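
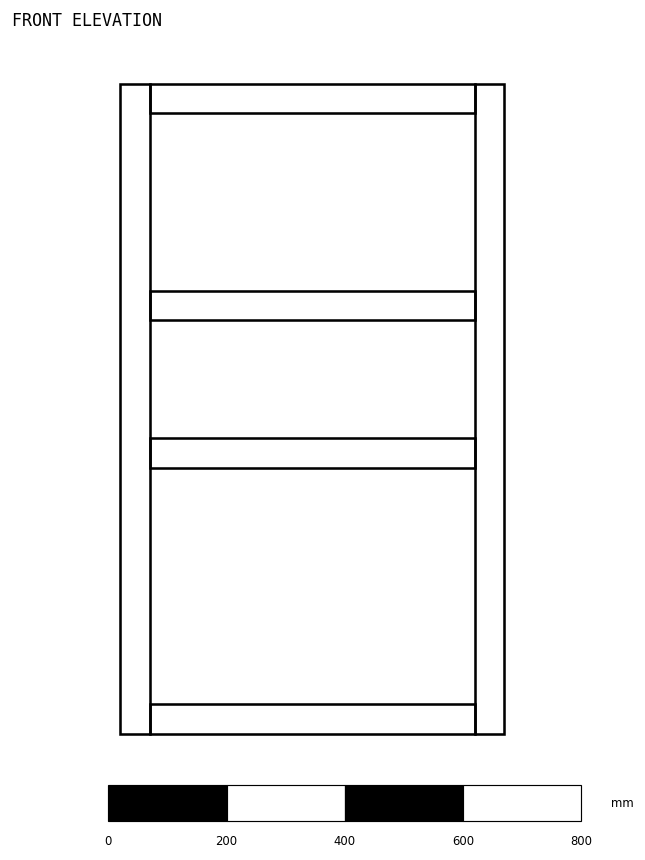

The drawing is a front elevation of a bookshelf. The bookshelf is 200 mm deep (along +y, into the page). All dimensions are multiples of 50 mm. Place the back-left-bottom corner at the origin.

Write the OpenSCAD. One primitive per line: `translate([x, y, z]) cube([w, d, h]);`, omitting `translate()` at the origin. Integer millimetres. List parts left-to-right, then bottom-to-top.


cube([50, 200, 1100]);
translate([50, 0, 0]) cube([550, 200, 50]);
translate([50, 0, 450]) cube([550, 200, 50]);
translate([50, 0, 700]) cube([550, 200, 50]);
translate([50, 0, 1050]) cube([550, 200, 50]);
translate([600, 0, 0]) cube([50, 200, 1100]);


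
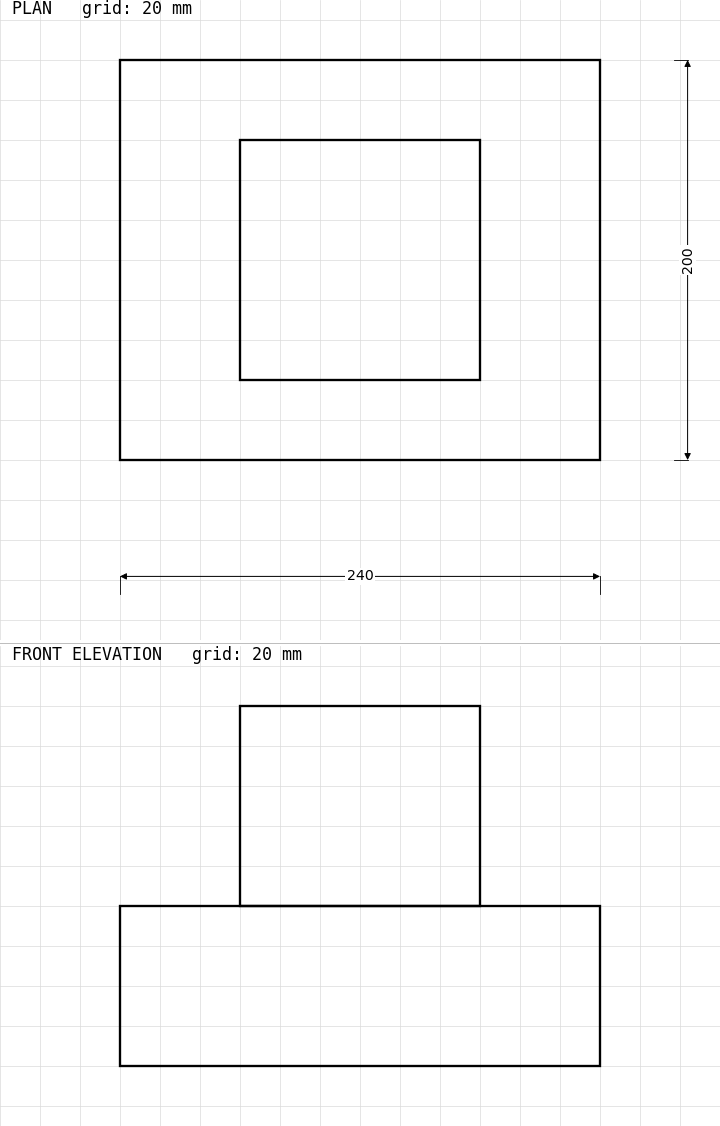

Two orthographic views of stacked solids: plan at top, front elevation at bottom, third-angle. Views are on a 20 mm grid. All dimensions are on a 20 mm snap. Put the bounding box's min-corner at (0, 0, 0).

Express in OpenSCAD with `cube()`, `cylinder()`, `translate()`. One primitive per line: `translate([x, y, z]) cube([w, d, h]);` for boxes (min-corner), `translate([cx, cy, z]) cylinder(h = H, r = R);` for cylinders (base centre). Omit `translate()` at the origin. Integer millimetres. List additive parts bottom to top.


cube([240, 200, 80]);
translate([60, 40, 80]) cube([120, 120, 100]);


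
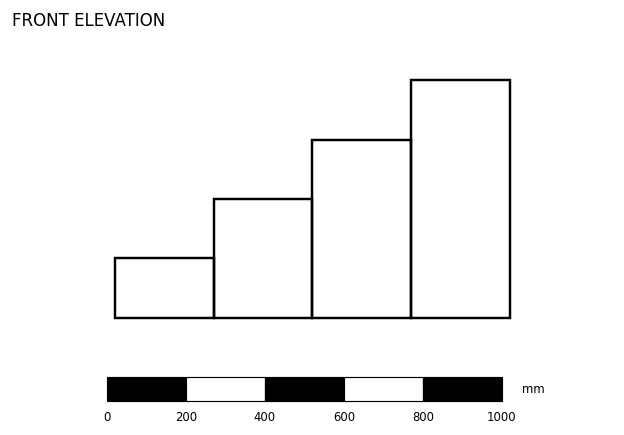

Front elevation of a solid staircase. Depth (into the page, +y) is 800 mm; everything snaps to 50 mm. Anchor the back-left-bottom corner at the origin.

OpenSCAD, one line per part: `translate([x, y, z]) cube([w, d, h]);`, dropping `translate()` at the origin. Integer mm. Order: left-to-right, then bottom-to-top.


cube([250, 800, 150]);
translate([250, 0, 0]) cube([250, 800, 300]);
translate([500, 0, 0]) cube([250, 800, 450]);
translate([750, 0, 0]) cube([250, 800, 600]);


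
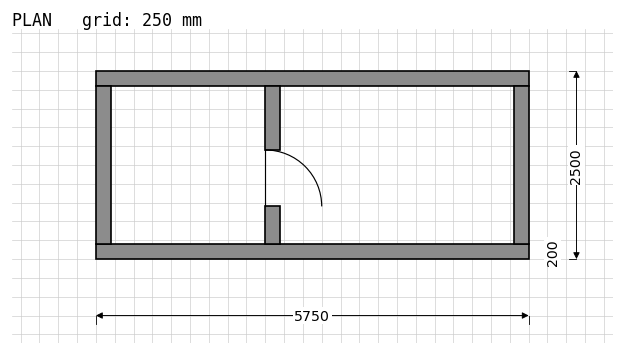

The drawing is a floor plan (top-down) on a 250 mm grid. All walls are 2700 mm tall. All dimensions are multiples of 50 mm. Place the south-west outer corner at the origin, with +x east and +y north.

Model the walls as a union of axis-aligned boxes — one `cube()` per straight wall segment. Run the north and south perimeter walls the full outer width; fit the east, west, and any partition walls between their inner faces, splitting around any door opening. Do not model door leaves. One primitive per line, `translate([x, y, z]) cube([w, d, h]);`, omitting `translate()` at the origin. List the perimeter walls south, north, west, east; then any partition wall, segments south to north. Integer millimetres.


cube([5750, 200, 2700]);
translate([0, 2300, 0]) cube([5750, 200, 2700]);
translate([0, 200, 0]) cube([200, 2100, 2700]);
translate([5550, 200, 0]) cube([200, 2100, 2700]);
translate([2250, 200, 0]) cube([200, 500, 2700]);
translate([2250, 1450, 0]) cube([200, 850, 2700]);


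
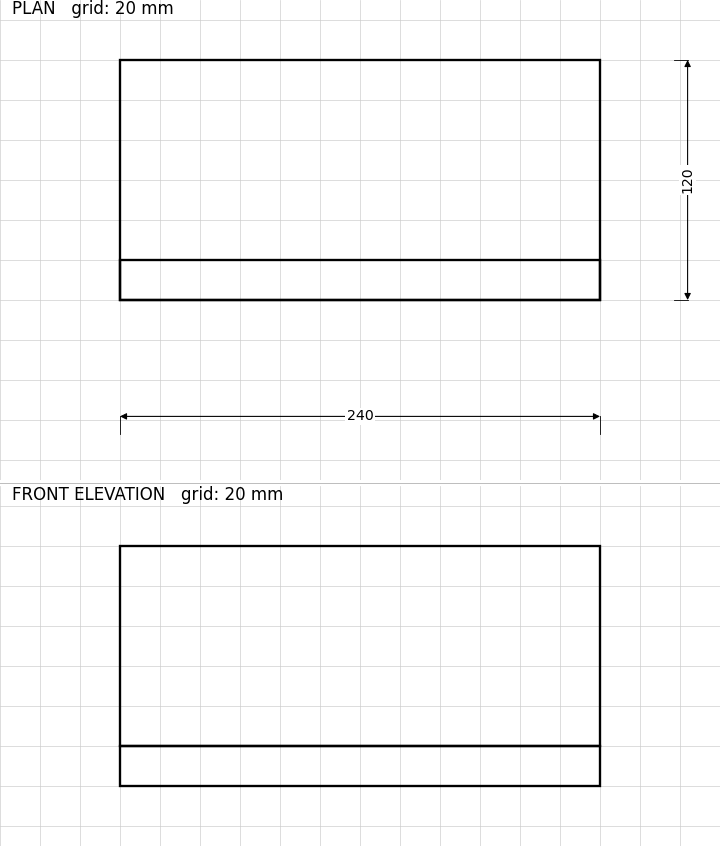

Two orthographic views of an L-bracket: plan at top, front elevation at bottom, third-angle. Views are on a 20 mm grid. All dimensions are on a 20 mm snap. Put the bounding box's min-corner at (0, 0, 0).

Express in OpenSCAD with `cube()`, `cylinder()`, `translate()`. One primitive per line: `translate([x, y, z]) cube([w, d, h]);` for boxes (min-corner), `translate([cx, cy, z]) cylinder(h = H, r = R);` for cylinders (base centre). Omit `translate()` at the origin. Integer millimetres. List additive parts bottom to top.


cube([240, 120, 20]);
translate([0, 0, 20]) cube([240, 20, 100]);


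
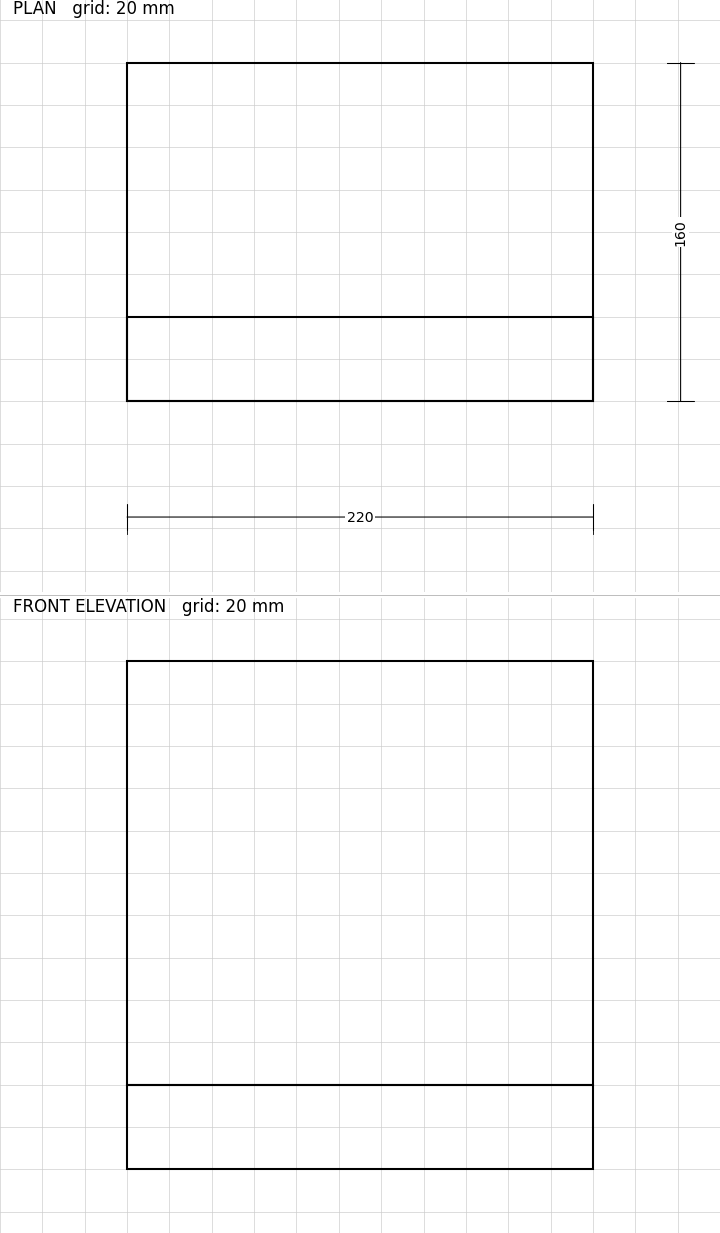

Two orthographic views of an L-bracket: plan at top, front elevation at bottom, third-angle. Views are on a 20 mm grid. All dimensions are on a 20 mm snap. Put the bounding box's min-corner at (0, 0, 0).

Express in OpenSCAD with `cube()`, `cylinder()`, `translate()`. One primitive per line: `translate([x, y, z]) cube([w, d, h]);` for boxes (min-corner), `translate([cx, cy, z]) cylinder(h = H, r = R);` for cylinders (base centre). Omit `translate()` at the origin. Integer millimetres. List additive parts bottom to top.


cube([220, 160, 40]);
translate([0, 0, 40]) cube([220, 40, 200]);


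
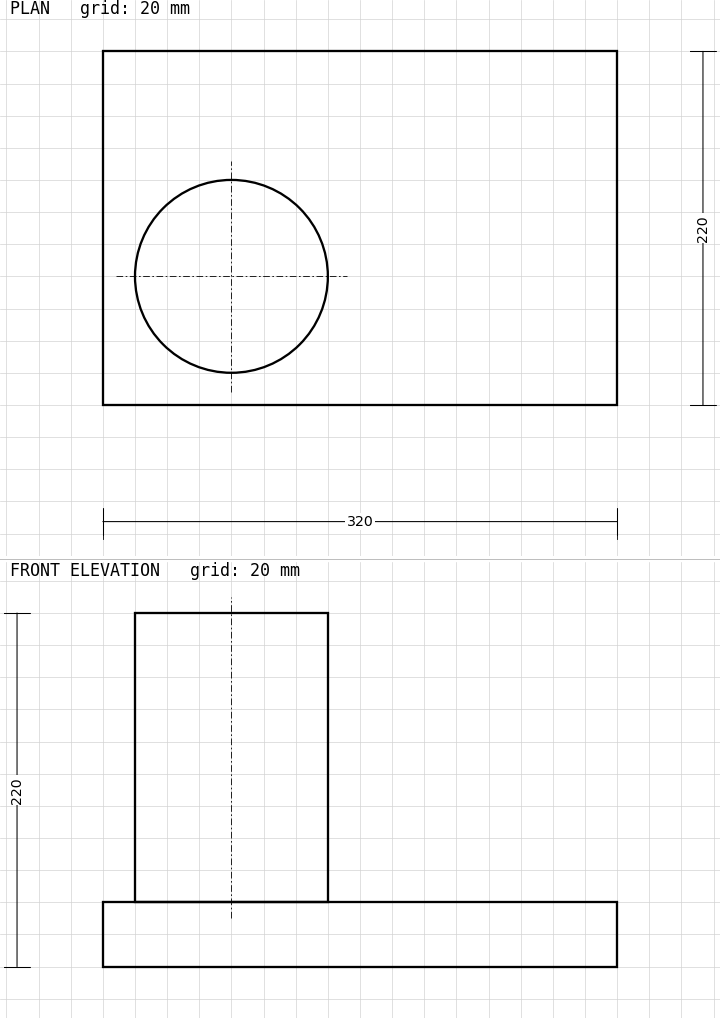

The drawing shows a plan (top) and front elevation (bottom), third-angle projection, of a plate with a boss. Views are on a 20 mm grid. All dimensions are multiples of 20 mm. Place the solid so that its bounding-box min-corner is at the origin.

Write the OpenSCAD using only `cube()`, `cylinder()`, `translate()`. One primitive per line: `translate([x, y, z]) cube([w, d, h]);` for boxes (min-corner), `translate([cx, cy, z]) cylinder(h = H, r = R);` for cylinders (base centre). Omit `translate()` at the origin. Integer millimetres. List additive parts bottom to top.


cube([320, 220, 40]);
translate([80, 80, 40]) cylinder(h = 180, r = 60);


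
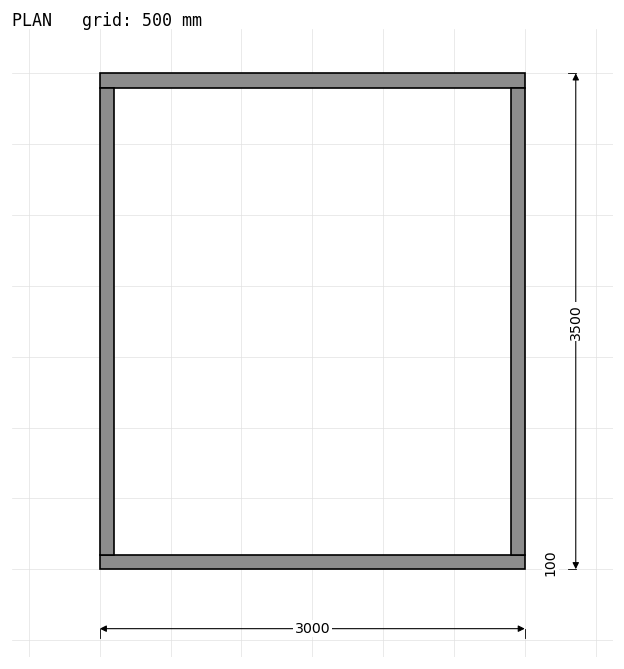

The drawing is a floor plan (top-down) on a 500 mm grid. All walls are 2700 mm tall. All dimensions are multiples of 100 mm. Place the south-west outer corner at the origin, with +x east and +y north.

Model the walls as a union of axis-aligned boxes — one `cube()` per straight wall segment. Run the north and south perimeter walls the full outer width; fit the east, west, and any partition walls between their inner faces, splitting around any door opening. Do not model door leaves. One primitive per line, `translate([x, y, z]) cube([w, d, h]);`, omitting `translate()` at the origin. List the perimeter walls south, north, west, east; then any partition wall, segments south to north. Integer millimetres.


cube([3000, 100, 2700]);
translate([0, 3400, 0]) cube([3000, 100, 2700]);
translate([0, 100, 0]) cube([100, 3300, 2700]);
translate([2900, 100, 0]) cube([100, 3300, 2700]);


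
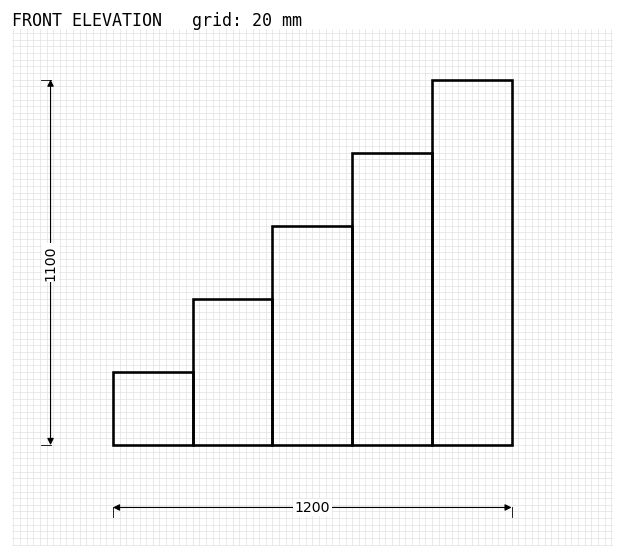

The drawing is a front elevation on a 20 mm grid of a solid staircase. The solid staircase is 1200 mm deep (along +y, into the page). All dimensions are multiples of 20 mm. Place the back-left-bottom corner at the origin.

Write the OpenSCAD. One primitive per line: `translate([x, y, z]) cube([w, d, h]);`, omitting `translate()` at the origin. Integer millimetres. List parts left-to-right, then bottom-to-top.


cube([240, 1200, 220]);
translate([240, 0, 0]) cube([240, 1200, 440]);
translate([480, 0, 0]) cube([240, 1200, 660]);
translate([720, 0, 0]) cube([240, 1200, 880]);
translate([960, 0, 0]) cube([240, 1200, 1100]);


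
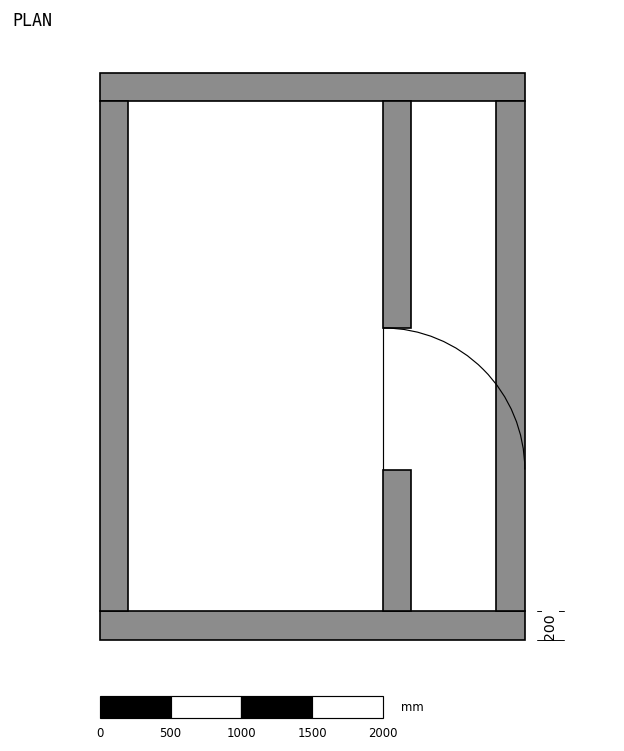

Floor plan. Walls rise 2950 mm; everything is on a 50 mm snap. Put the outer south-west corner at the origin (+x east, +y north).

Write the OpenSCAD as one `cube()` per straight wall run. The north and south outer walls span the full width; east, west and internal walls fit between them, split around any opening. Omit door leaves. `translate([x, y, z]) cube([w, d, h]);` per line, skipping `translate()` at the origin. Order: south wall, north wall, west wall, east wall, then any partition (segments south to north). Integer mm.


cube([3000, 200, 2950]);
translate([0, 3800, 0]) cube([3000, 200, 2950]);
translate([0, 200, 0]) cube([200, 3600, 2950]);
translate([2800, 200, 0]) cube([200, 3600, 2950]);
translate([2000, 200, 0]) cube([200, 1000, 2950]);
translate([2000, 2200, 0]) cube([200, 1600, 2950]);


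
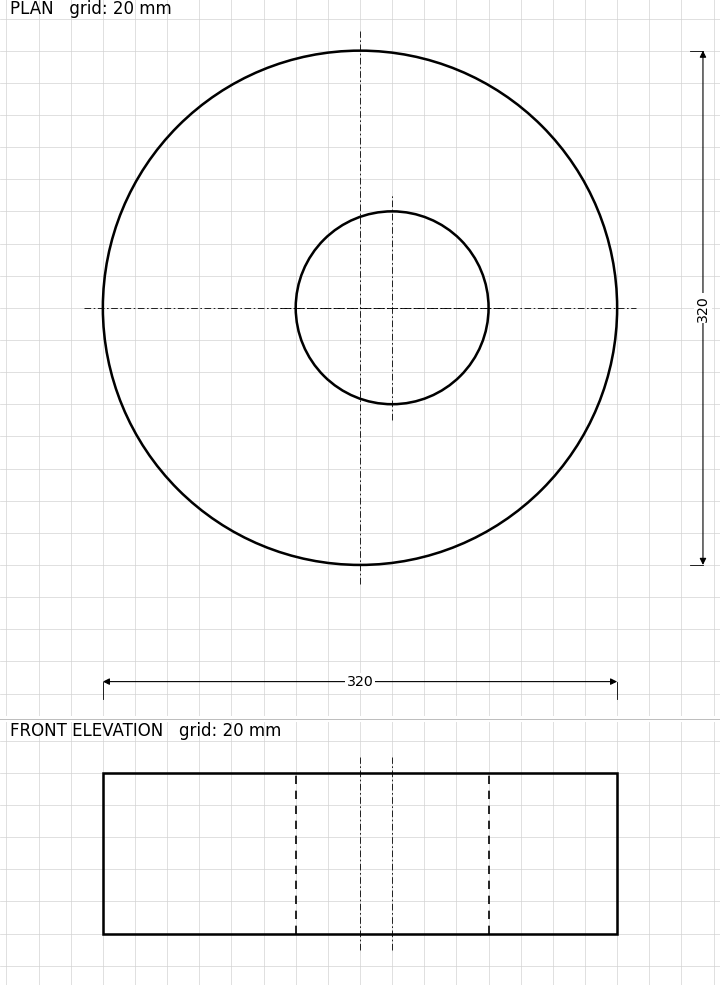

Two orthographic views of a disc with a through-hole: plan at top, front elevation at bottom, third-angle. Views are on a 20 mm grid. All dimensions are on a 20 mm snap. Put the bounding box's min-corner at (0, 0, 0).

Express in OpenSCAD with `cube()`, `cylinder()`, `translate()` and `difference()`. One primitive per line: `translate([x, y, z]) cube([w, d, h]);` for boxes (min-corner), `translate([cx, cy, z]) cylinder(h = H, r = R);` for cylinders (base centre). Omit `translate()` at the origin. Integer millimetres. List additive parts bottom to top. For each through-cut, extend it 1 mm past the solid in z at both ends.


difference() {
  translate([160, 160, 0]) cylinder(h = 100, r = 160);
  translate([180, 160, -1]) cylinder(h = 102, r = 60);
}


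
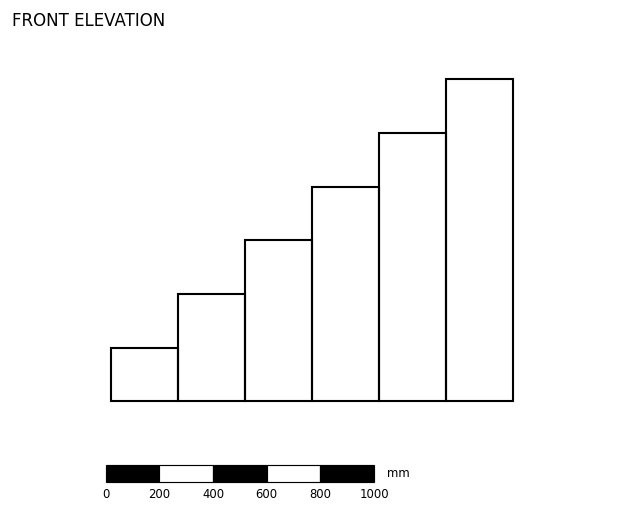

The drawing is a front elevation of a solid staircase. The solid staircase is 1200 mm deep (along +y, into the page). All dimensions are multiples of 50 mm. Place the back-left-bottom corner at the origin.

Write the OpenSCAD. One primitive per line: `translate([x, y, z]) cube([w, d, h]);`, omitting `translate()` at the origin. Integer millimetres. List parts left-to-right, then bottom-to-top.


cube([250, 1200, 200]);
translate([250, 0, 0]) cube([250, 1200, 400]);
translate([500, 0, 0]) cube([250, 1200, 600]);
translate([750, 0, 0]) cube([250, 1200, 800]);
translate([1000, 0, 0]) cube([250, 1200, 1000]);
translate([1250, 0, 0]) cube([250, 1200, 1200]);


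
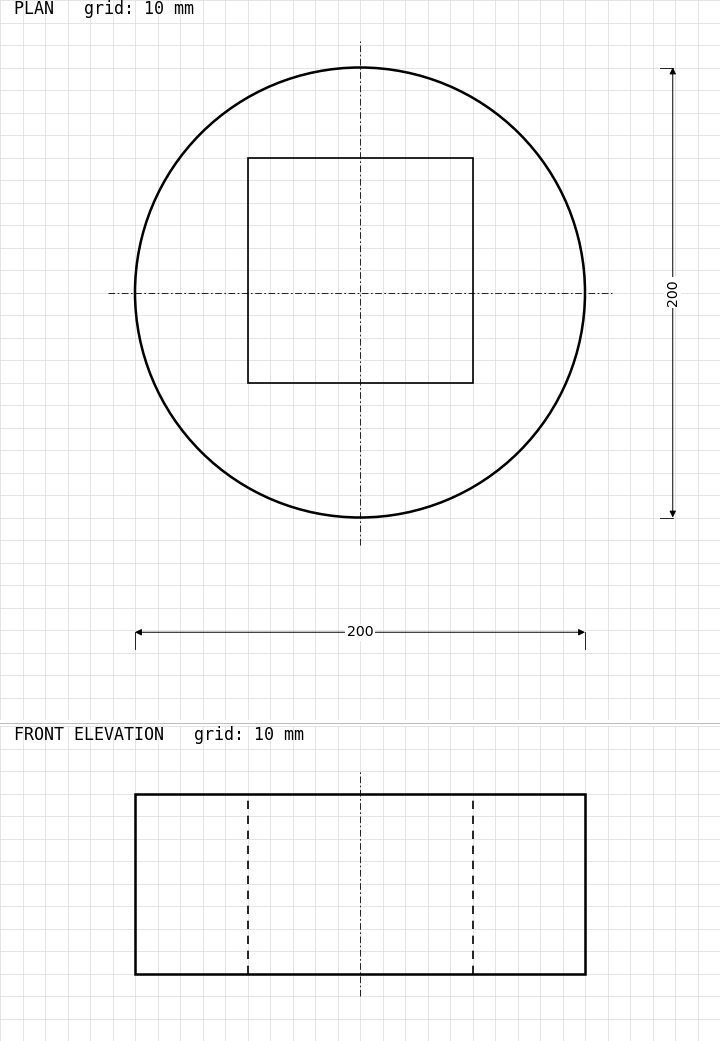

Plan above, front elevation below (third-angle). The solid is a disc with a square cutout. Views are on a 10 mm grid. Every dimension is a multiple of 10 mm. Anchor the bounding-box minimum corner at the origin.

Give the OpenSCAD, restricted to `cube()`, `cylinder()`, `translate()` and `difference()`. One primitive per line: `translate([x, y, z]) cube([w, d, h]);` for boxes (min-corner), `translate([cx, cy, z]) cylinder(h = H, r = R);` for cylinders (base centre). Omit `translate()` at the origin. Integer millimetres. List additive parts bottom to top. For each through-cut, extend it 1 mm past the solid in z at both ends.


difference() {
  translate([100, 100, 0]) cylinder(h = 80, r = 100);
  translate([50, 60, -1]) cube([100, 100, 82]);
}


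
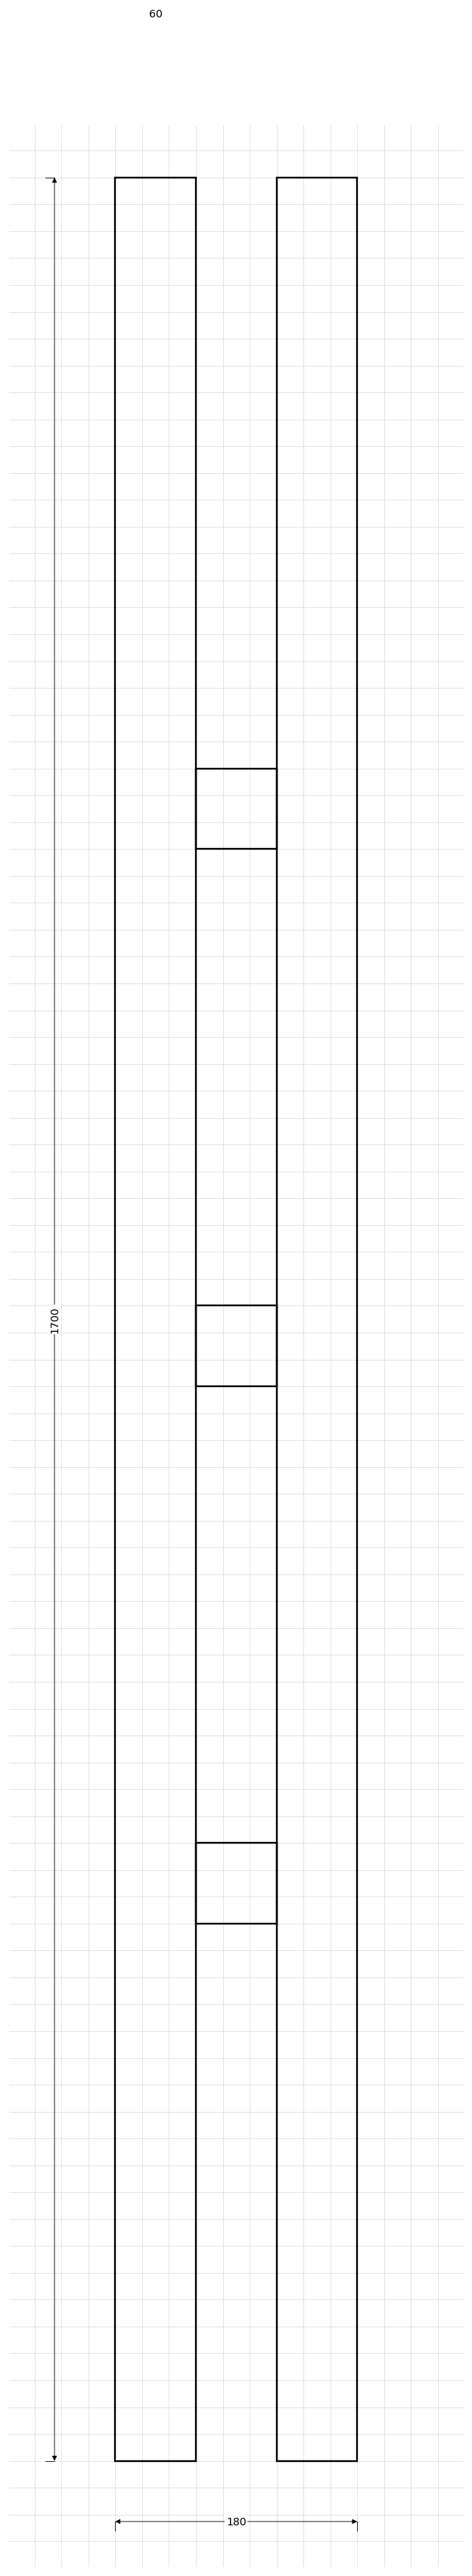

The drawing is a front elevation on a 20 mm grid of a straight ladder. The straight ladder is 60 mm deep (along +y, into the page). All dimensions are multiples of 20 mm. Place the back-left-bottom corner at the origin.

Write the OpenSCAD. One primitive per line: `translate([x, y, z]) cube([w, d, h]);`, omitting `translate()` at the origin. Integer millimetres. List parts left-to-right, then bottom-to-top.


cube([60, 60, 1700]);
translate([60, 0, 400]) cube([60, 60, 60]);
translate([60, 0, 800]) cube([60, 60, 60]);
translate([60, 0, 1200]) cube([60, 60, 60]);
translate([120, 0, 0]) cube([60, 60, 1700]);


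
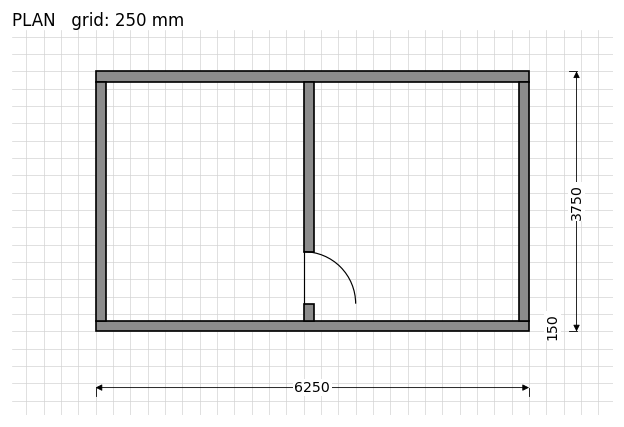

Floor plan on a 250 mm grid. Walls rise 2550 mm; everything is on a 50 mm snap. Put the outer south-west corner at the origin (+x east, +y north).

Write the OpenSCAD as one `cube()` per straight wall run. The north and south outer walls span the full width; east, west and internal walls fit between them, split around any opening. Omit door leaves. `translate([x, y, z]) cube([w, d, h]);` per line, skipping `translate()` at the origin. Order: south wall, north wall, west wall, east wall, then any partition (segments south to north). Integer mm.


cube([6250, 150, 2550]);
translate([0, 3600, 0]) cube([6250, 150, 2550]);
translate([0, 150, 0]) cube([150, 3450, 2550]);
translate([6100, 150, 0]) cube([150, 3450, 2550]);
translate([3000, 150, 0]) cube([150, 250, 2550]);
translate([3000, 1150, 0]) cube([150, 2450, 2550]);


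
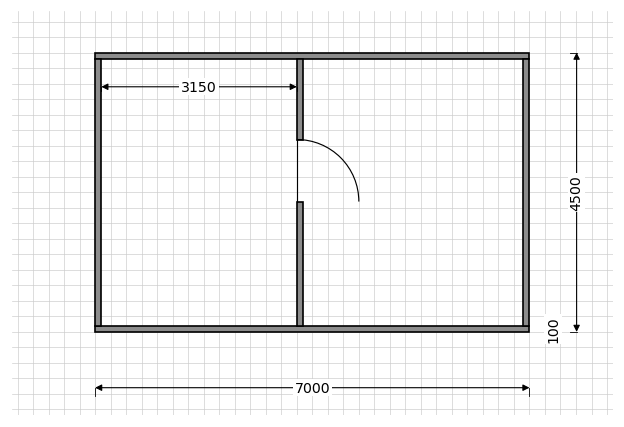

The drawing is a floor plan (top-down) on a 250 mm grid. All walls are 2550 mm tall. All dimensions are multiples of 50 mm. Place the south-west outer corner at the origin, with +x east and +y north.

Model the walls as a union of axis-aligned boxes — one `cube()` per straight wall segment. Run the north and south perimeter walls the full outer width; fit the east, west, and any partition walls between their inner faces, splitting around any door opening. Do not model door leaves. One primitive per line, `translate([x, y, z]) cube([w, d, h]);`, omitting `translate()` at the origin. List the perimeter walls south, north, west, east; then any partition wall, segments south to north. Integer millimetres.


cube([7000, 100, 2550]);
translate([0, 4400, 0]) cube([7000, 100, 2550]);
translate([0, 100, 0]) cube([100, 4300, 2550]);
translate([6900, 100, 0]) cube([100, 4300, 2550]);
translate([3250, 100, 0]) cube([100, 2000, 2550]);
translate([3250, 3100, 0]) cube([100, 1300, 2550]);


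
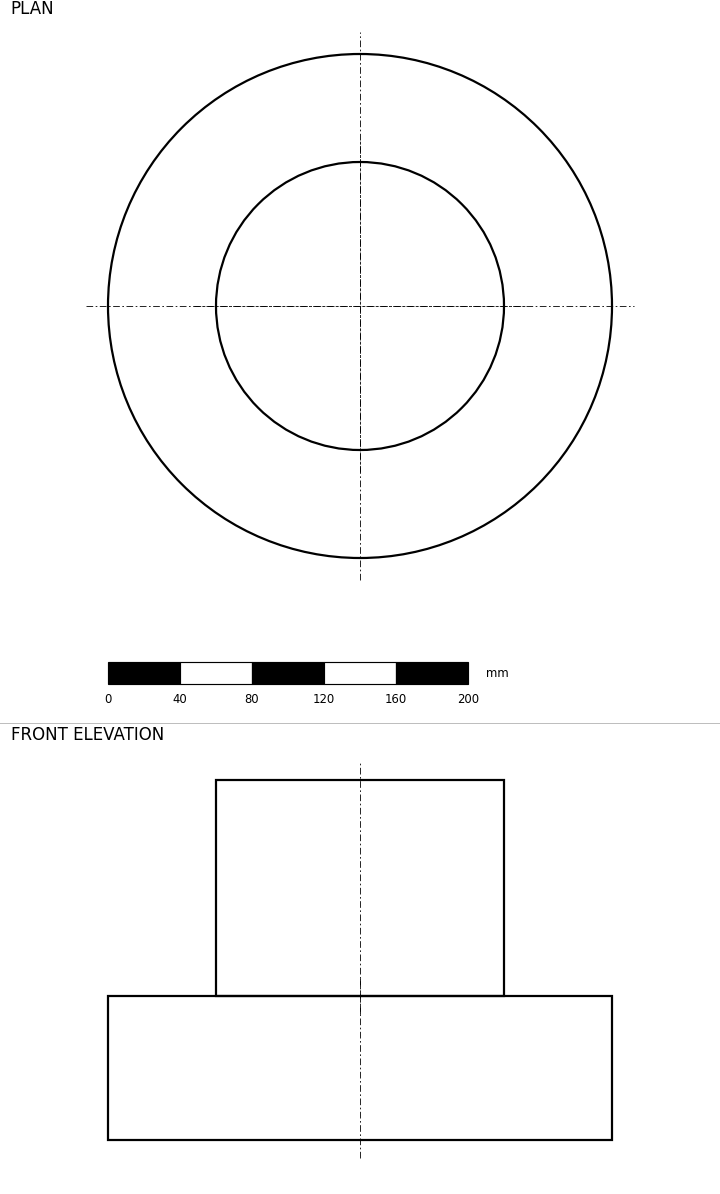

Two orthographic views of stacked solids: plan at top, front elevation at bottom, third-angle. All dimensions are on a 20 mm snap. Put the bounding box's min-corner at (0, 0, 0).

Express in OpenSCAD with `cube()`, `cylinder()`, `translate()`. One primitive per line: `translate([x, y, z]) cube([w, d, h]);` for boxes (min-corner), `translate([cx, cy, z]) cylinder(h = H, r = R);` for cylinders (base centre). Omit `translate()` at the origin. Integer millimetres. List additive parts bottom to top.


translate([140, 140, 0]) cylinder(h = 80, r = 140);
translate([140, 140, 80]) cylinder(h = 120, r = 80);


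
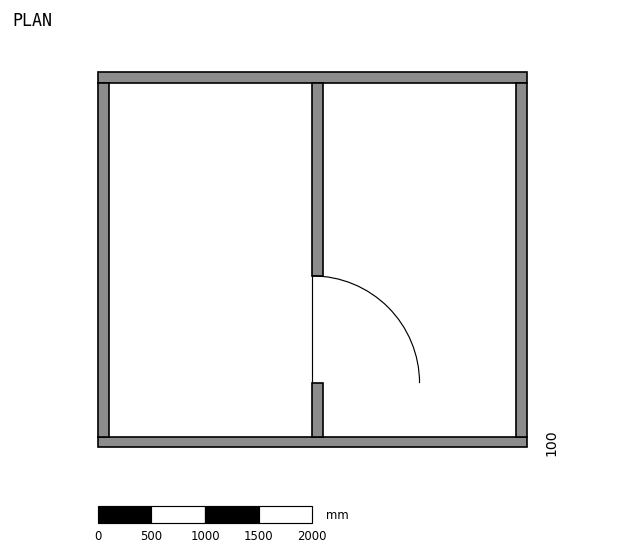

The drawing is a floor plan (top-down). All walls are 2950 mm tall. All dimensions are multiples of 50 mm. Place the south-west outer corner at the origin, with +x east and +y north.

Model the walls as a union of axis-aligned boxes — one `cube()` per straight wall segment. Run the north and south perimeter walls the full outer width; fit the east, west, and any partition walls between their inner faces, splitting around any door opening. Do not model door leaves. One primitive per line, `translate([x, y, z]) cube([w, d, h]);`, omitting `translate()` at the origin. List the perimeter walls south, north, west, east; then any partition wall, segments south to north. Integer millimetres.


cube([4000, 100, 2950]);
translate([0, 3400, 0]) cube([4000, 100, 2950]);
translate([0, 100, 0]) cube([100, 3300, 2950]);
translate([3900, 100, 0]) cube([100, 3300, 2950]);
translate([2000, 100, 0]) cube([100, 500, 2950]);
translate([2000, 1600, 0]) cube([100, 1800, 2950]);


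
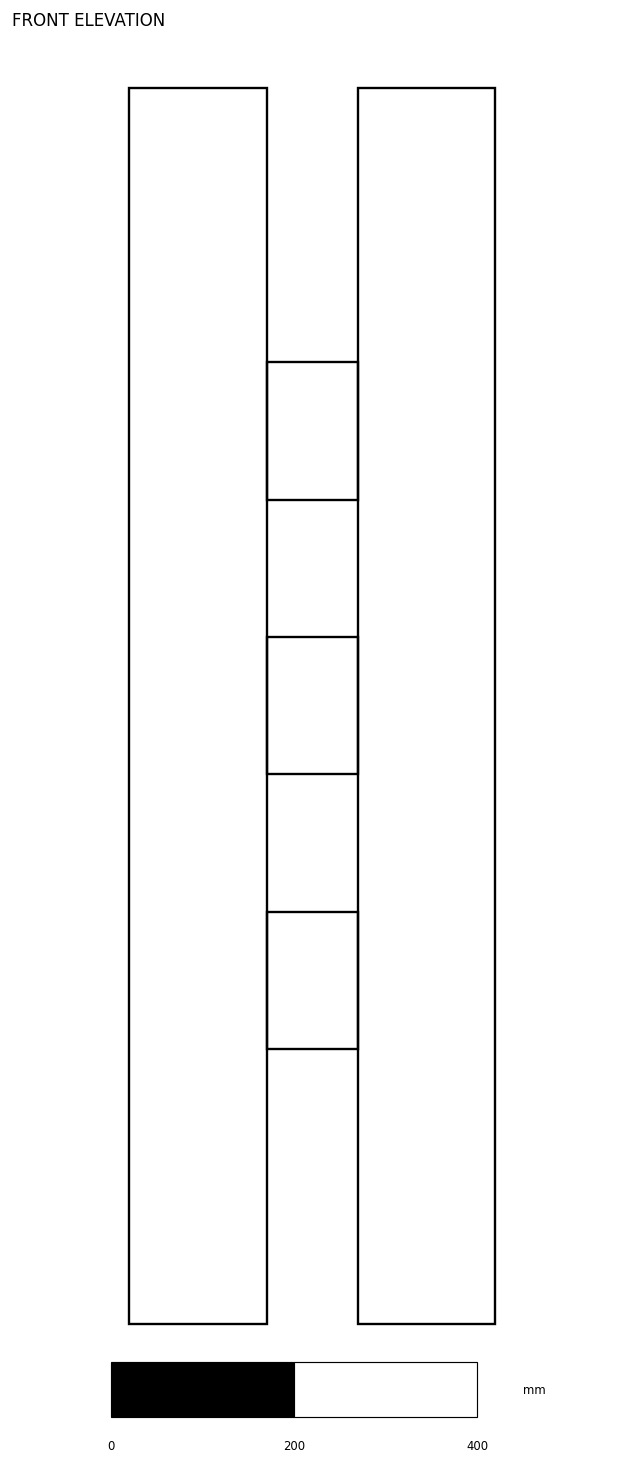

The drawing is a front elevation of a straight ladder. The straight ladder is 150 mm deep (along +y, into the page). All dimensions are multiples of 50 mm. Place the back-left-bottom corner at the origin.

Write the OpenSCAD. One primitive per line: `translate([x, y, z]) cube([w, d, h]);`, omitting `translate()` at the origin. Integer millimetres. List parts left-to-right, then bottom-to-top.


cube([150, 150, 1350]);
translate([150, 0, 300]) cube([100, 150, 150]);
translate([150, 0, 600]) cube([100, 150, 150]);
translate([150, 0, 900]) cube([100, 150, 150]);
translate([250, 0, 0]) cube([150, 150, 1350]);


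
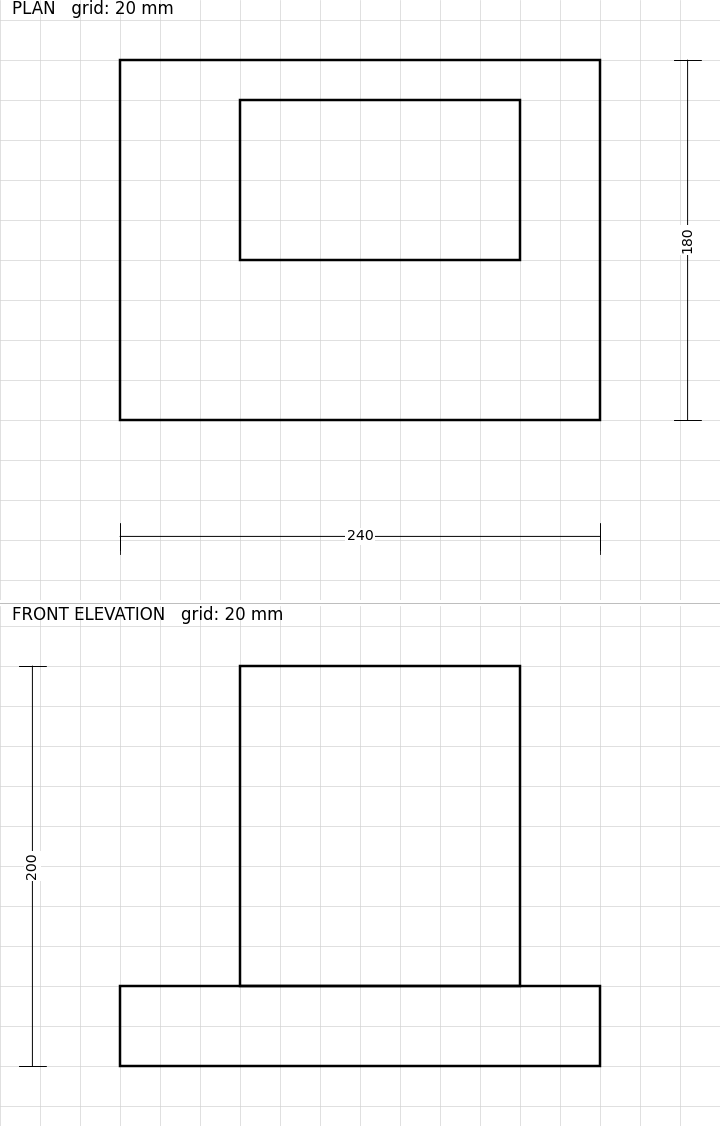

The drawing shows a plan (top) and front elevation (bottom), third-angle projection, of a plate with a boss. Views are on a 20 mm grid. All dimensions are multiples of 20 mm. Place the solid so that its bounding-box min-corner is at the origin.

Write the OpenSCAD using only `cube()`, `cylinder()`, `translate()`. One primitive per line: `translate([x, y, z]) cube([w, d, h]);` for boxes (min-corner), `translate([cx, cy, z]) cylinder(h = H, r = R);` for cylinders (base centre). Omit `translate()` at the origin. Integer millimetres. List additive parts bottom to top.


cube([240, 180, 40]);
translate([60, 80, 40]) cube([140, 80, 160]);


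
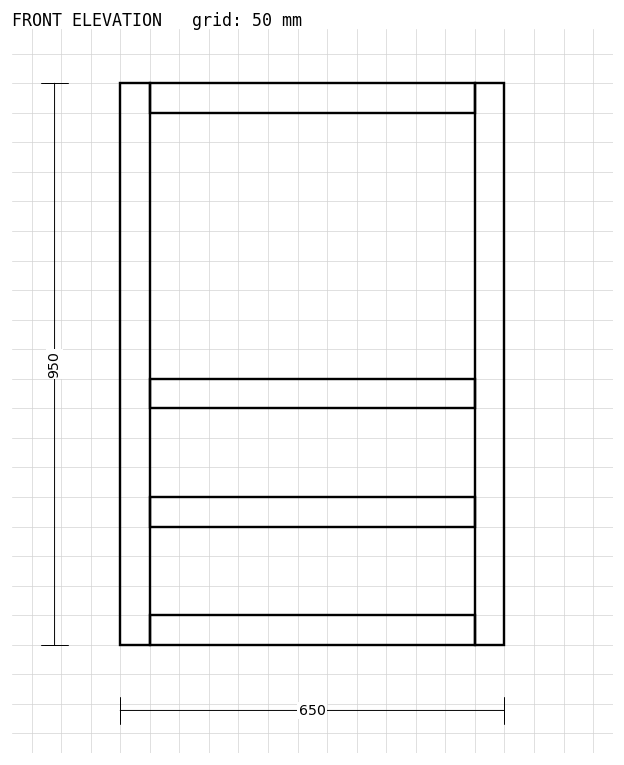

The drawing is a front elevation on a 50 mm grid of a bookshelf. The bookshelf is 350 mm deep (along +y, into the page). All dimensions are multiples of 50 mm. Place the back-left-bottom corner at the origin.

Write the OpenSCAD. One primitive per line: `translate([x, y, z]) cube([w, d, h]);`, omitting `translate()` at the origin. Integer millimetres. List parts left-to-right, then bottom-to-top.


cube([50, 350, 950]);
translate([50, 0, 0]) cube([550, 350, 50]);
translate([50, 0, 200]) cube([550, 350, 50]);
translate([50, 0, 400]) cube([550, 350, 50]);
translate([50, 0, 900]) cube([550, 350, 50]);
translate([600, 0, 0]) cube([50, 350, 950]);


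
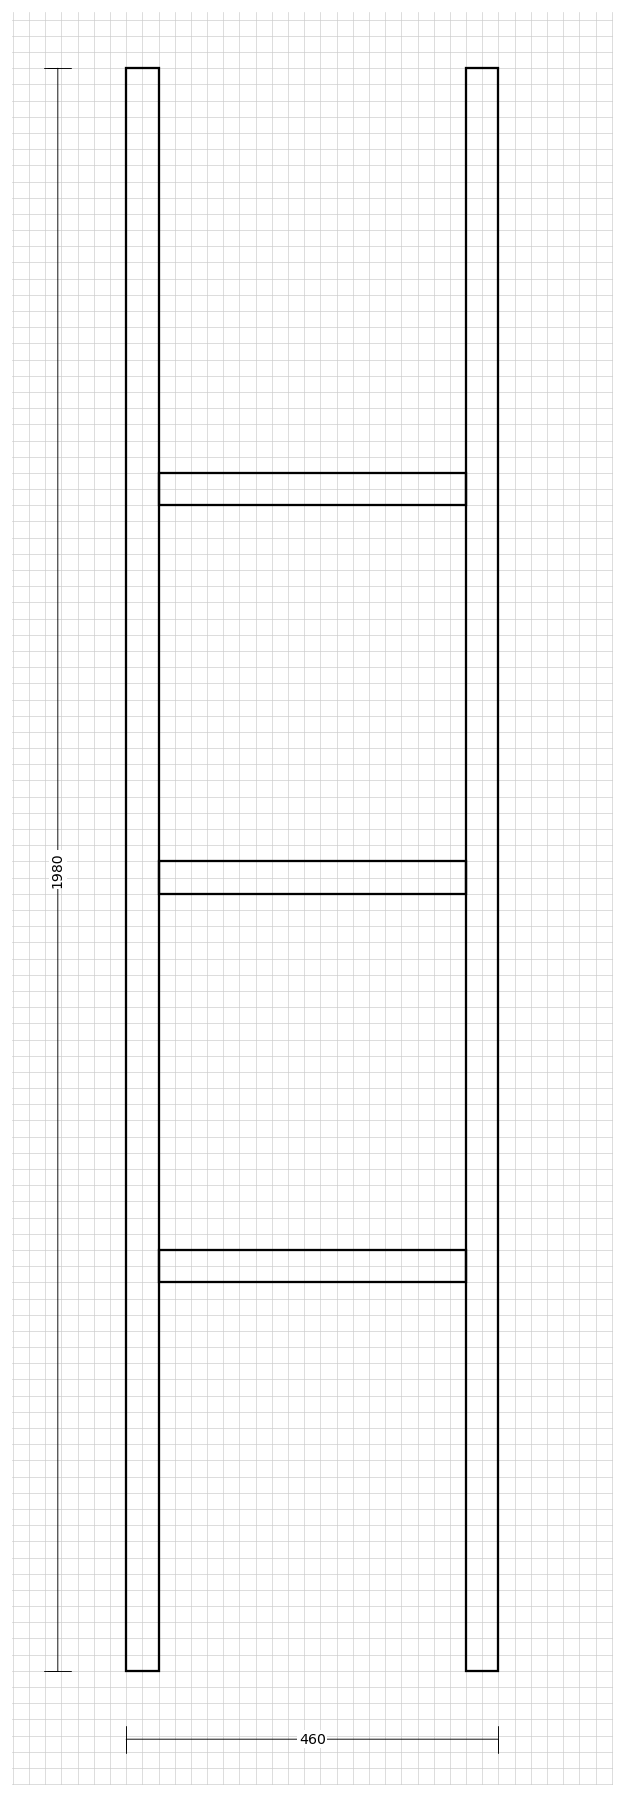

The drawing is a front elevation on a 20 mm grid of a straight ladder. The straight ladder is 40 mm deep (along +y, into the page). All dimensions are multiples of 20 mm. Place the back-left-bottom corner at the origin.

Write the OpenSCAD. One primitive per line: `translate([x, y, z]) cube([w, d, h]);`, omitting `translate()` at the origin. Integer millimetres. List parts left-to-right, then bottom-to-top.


cube([40, 40, 1980]);
translate([40, 0, 480]) cube([380, 40, 40]);
translate([40, 0, 960]) cube([380, 40, 40]);
translate([40, 0, 1440]) cube([380, 40, 40]);
translate([420, 0, 0]) cube([40, 40, 1980]);


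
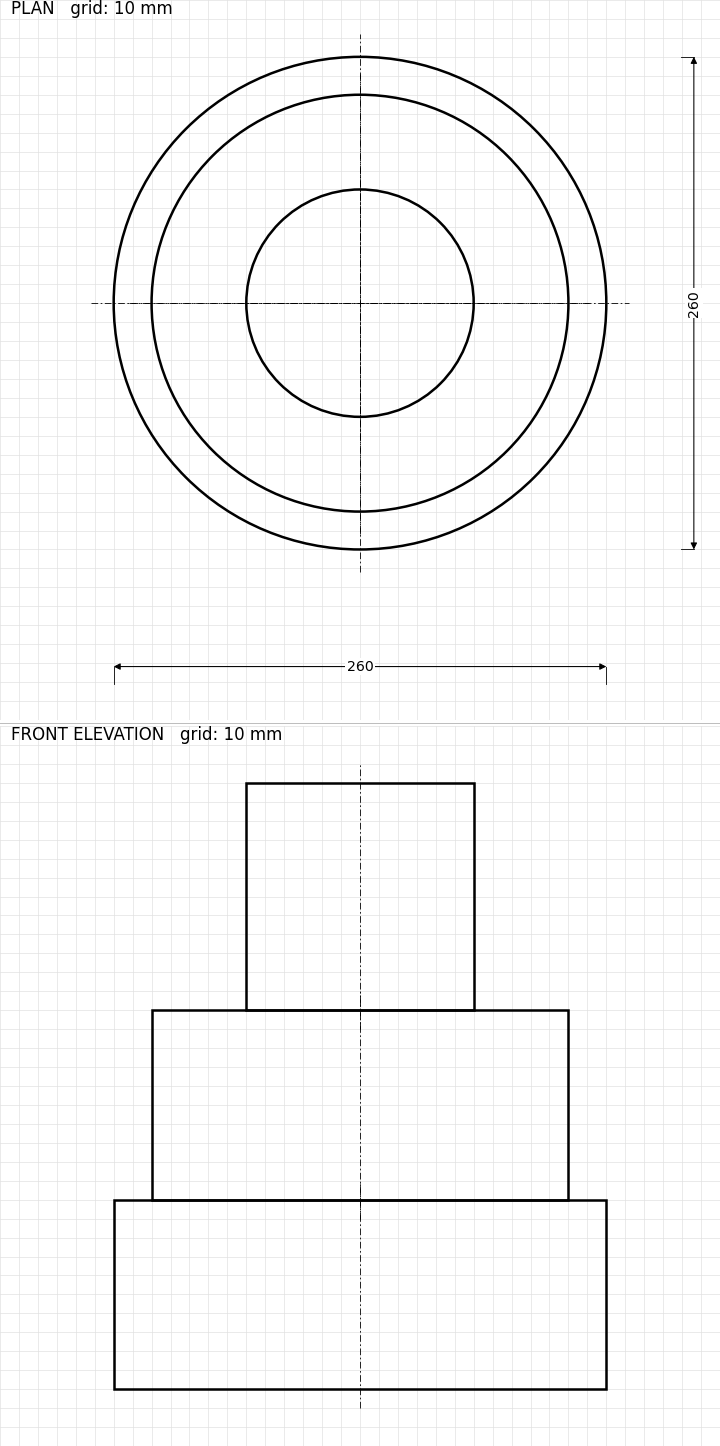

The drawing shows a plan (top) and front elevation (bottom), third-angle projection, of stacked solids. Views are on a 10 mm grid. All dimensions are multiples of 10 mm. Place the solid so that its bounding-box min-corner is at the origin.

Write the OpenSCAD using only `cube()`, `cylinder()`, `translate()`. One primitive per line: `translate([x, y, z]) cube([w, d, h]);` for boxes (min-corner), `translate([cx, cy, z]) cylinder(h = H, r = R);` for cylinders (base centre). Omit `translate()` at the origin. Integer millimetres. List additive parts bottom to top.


translate([130, 130, 0]) cylinder(h = 100, r = 130);
translate([130, 130, 100]) cylinder(h = 100, r = 110);
translate([130, 130, 200]) cylinder(h = 120, r = 60);


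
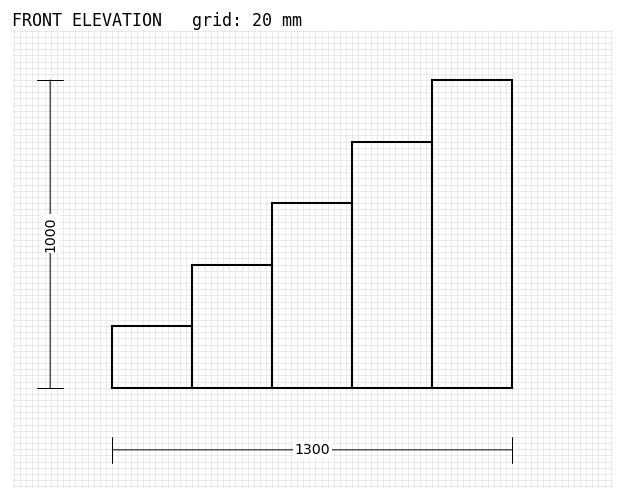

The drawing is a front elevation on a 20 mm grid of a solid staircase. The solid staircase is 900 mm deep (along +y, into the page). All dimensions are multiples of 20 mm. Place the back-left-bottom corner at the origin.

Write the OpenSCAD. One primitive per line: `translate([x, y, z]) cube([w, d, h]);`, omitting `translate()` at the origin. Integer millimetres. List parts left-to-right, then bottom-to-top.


cube([260, 900, 200]);
translate([260, 0, 0]) cube([260, 900, 400]);
translate([520, 0, 0]) cube([260, 900, 600]);
translate([780, 0, 0]) cube([260, 900, 800]);
translate([1040, 0, 0]) cube([260, 900, 1000]);


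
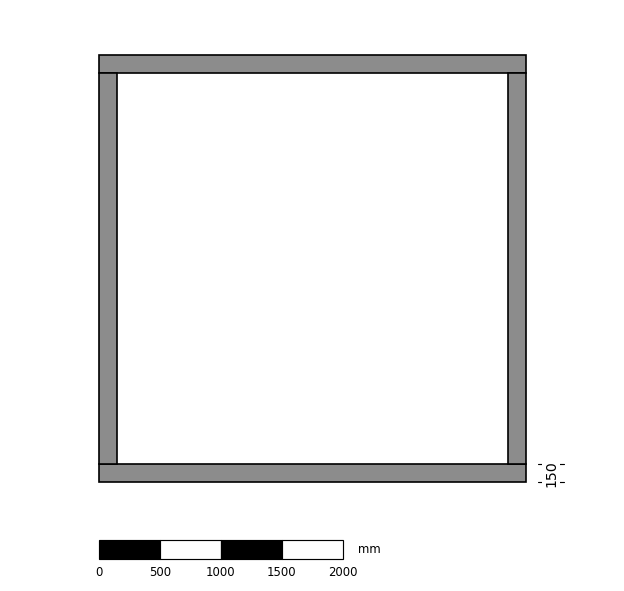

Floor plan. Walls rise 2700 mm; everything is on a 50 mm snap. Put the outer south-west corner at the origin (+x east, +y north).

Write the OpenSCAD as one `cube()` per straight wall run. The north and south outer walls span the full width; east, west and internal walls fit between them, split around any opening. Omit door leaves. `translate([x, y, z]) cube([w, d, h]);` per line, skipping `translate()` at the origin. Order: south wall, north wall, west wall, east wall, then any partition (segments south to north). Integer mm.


cube([3500, 150, 2700]);
translate([0, 3350, 0]) cube([3500, 150, 2700]);
translate([0, 150, 0]) cube([150, 3200, 2700]);
translate([3350, 150, 0]) cube([150, 3200, 2700]);


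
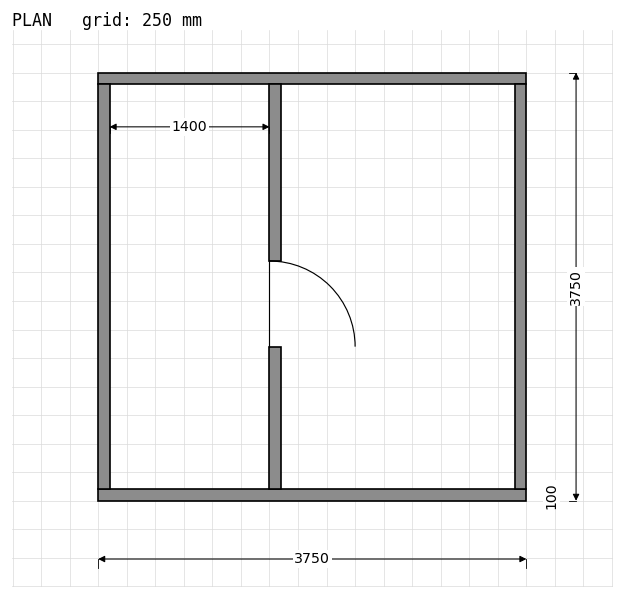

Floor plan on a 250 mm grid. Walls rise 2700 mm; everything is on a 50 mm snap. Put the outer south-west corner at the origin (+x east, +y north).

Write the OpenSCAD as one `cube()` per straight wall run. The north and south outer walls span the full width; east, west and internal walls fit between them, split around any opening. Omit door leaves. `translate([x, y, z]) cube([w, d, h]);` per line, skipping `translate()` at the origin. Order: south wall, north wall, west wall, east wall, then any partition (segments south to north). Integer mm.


cube([3750, 100, 2700]);
translate([0, 3650, 0]) cube([3750, 100, 2700]);
translate([0, 100, 0]) cube([100, 3550, 2700]);
translate([3650, 100, 0]) cube([100, 3550, 2700]);
translate([1500, 100, 0]) cube([100, 1250, 2700]);
translate([1500, 2100, 0]) cube([100, 1550, 2700]);


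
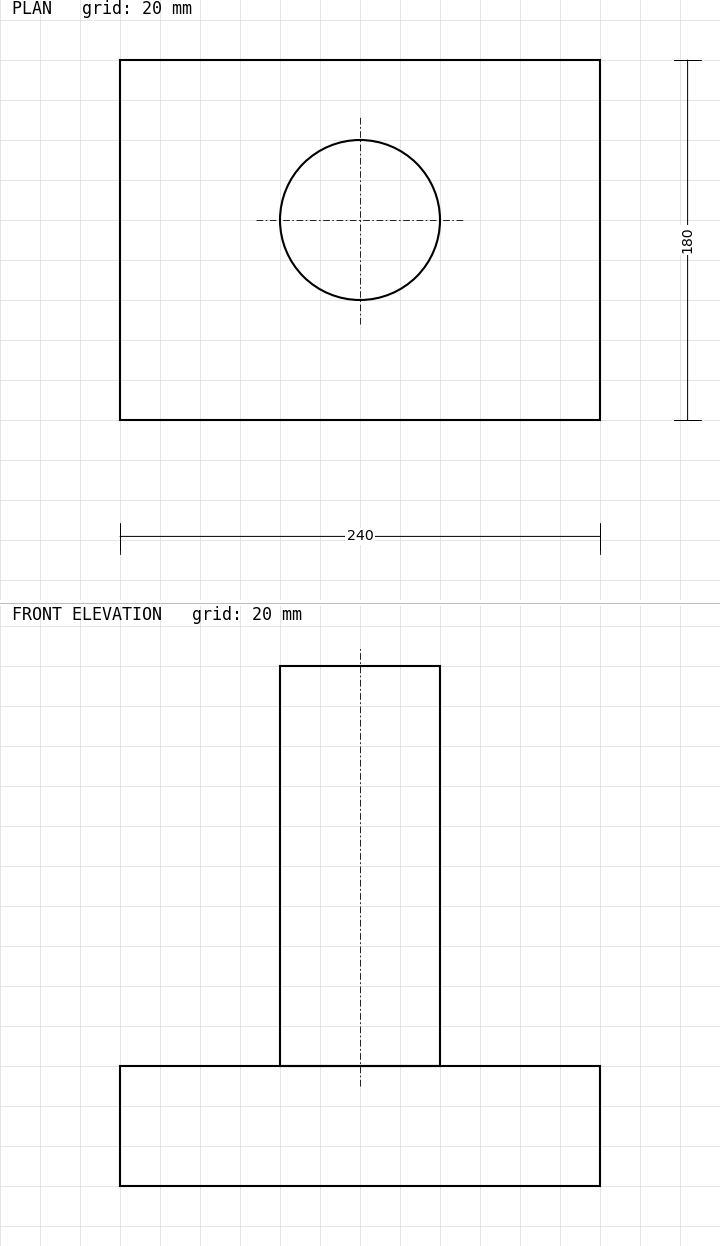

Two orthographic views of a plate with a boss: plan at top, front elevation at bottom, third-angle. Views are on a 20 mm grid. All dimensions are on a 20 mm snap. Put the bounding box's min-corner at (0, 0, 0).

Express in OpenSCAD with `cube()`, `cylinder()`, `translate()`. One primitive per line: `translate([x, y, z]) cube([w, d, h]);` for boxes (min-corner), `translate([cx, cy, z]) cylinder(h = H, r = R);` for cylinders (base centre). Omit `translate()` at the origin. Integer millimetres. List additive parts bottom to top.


cube([240, 180, 60]);
translate([120, 100, 60]) cylinder(h = 200, r = 40);


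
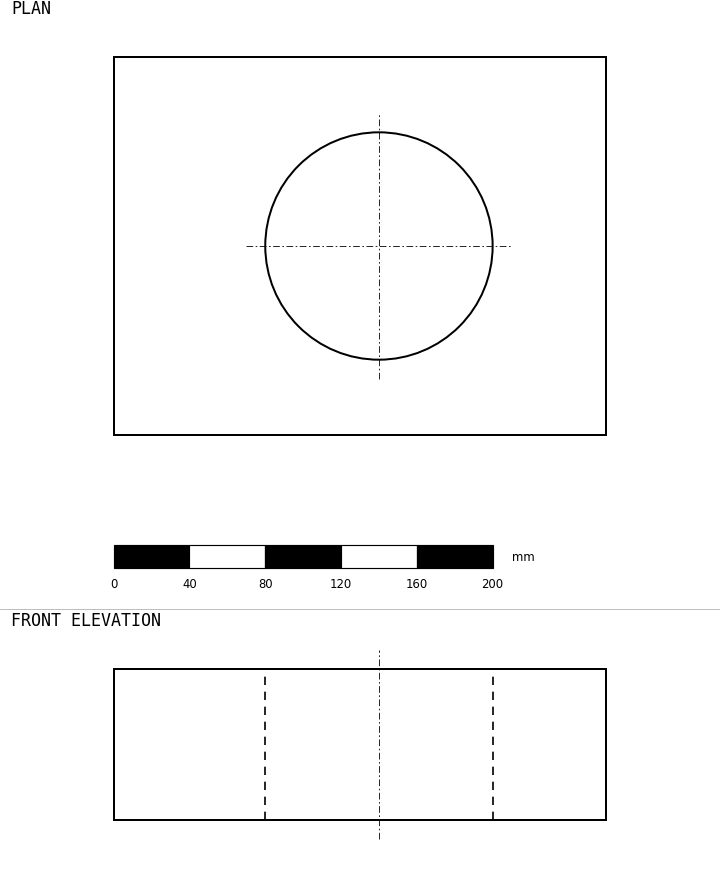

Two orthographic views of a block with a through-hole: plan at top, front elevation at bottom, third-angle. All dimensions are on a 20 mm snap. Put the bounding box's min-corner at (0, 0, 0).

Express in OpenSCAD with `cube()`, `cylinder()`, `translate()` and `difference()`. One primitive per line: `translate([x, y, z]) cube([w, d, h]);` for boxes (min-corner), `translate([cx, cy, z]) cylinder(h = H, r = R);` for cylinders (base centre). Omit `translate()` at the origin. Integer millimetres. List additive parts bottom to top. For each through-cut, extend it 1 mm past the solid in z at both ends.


difference() {
  cube([260, 200, 80]);
  translate([140, 100, -1]) cylinder(h = 82, r = 60);
}


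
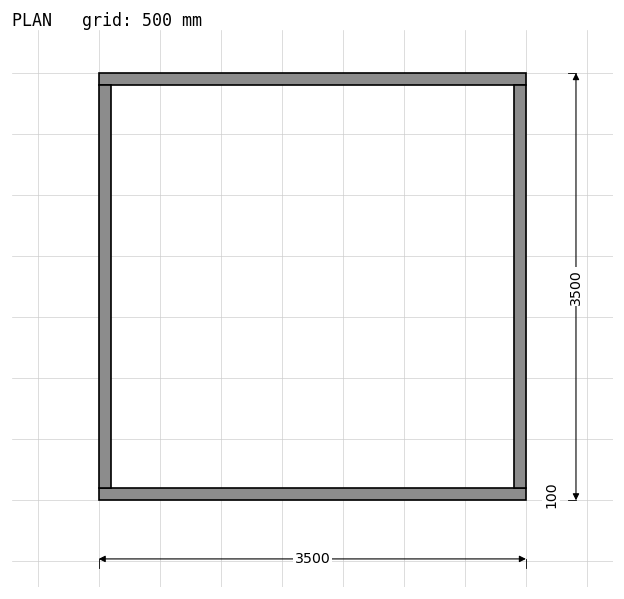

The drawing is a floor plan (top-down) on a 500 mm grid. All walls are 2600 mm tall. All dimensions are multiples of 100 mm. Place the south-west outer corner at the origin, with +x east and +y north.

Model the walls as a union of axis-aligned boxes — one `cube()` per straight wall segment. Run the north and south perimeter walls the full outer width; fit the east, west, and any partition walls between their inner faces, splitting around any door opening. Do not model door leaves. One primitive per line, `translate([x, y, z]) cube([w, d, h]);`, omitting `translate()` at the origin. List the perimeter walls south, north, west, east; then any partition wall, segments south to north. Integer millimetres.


cube([3500, 100, 2600]);
translate([0, 3400, 0]) cube([3500, 100, 2600]);
translate([0, 100, 0]) cube([100, 3300, 2600]);
translate([3400, 100, 0]) cube([100, 3300, 2600]);


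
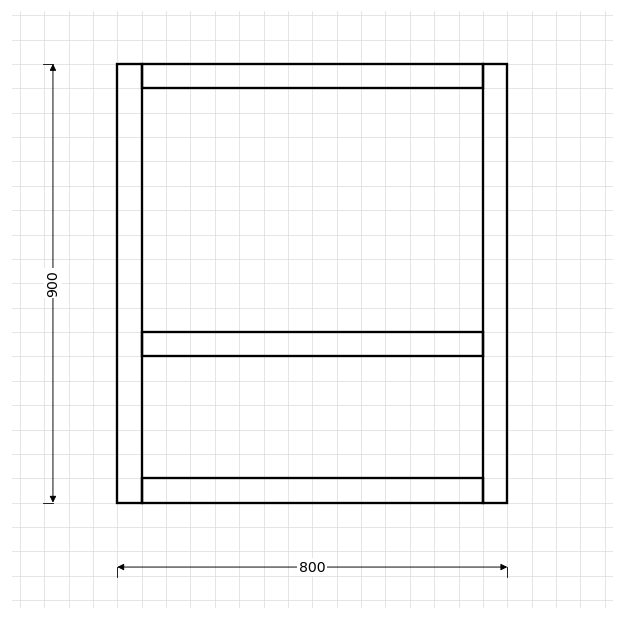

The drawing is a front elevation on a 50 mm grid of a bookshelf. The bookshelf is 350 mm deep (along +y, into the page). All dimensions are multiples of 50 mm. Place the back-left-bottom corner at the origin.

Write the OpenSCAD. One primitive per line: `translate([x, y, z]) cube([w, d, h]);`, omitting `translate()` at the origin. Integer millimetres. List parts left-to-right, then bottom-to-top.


cube([50, 350, 900]);
translate([50, 0, 0]) cube([700, 350, 50]);
translate([50, 0, 300]) cube([700, 350, 50]);
translate([50, 0, 850]) cube([700, 350, 50]);
translate([750, 0, 0]) cube([50, 350, 900]);


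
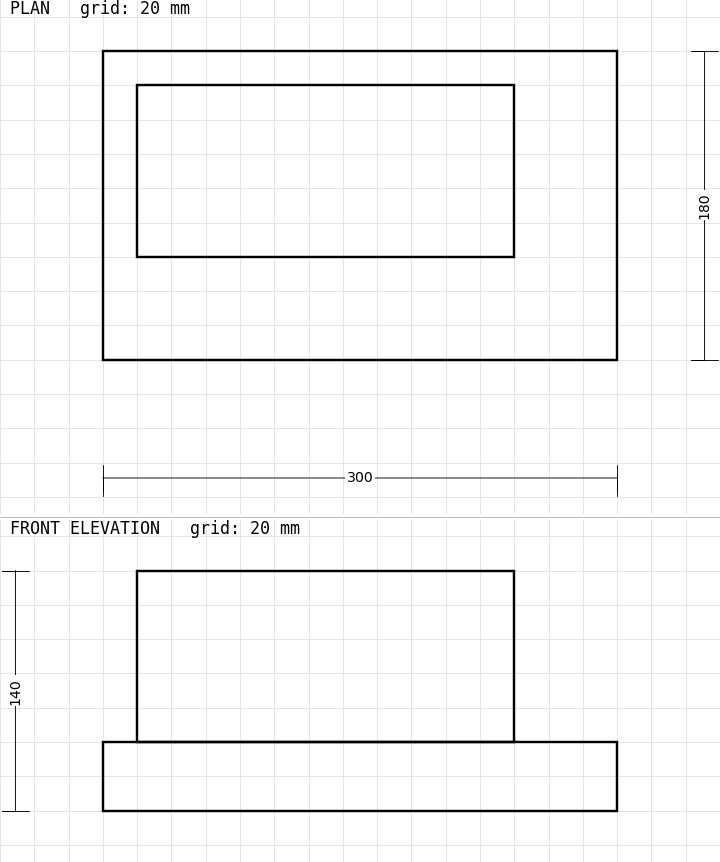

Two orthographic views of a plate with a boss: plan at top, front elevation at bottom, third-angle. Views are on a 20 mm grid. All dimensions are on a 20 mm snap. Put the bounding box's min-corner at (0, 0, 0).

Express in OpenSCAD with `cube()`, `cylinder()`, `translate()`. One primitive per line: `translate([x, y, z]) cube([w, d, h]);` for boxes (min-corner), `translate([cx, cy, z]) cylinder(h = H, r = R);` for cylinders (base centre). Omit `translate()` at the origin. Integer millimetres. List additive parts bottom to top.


cube([300, 180, 40]);
translate([20, 60, 40]) cube([220, 100, 100]);


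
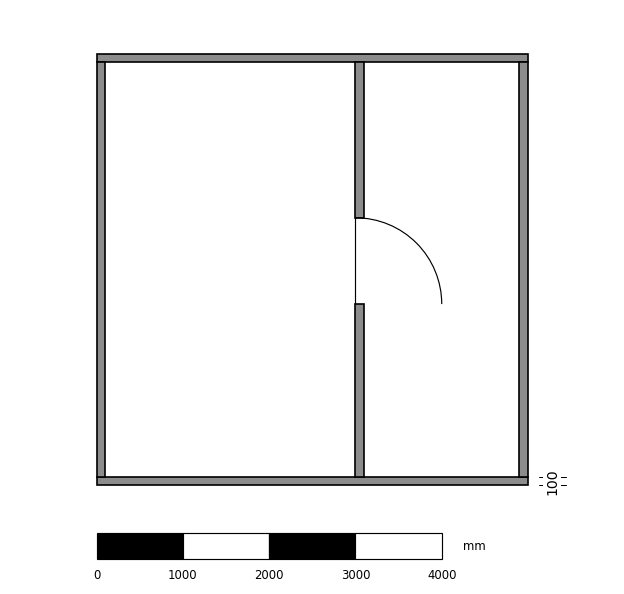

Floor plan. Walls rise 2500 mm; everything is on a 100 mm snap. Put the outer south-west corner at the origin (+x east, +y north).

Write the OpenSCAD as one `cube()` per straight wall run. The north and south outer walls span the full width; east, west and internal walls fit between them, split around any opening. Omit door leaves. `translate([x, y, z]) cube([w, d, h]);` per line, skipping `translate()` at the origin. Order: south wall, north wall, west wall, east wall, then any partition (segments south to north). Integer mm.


cube([5000, 100, 2500]);
translate([0, 4900, 0]) cube([5000, 100, 2500]);
translate([0, 100, 0]) cube([100, 4800, 2500]);
translate([4900, 100, 0]) cube([100, 4800, 2500]);
translate([3000, 100, 0]) cube([100, 2000, 2500]);
translate([3000, 3100, 0]) cube([100, 1800, 2500]);


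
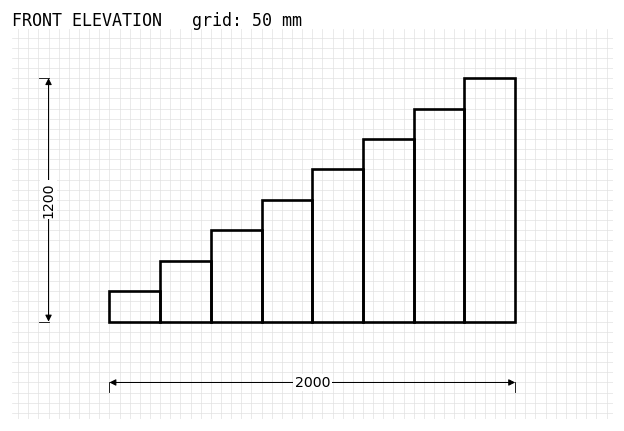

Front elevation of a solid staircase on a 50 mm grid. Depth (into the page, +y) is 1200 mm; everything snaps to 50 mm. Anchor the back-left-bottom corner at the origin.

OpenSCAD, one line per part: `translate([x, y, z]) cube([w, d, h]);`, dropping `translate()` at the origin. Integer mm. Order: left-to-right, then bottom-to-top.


cube([250, 1200, 150]);
translate([250, 0, 0]) cube([250, 1200, 300]);
translate([500, 0, 0]) cube([250, 1200, 450]);
translate([750, 0, 0]) cube([250, 1200, 600]);
translate([1000, 0, 0]) cube([250, 1200, 750]);
translate([1250, 0, 0]) cube([250, 1200, 900]);
translate([1500, 0, 0]) cube([250, 1200, 1050]);
translate([1750, 0, 0]) cube([250, 1200, 1200]);


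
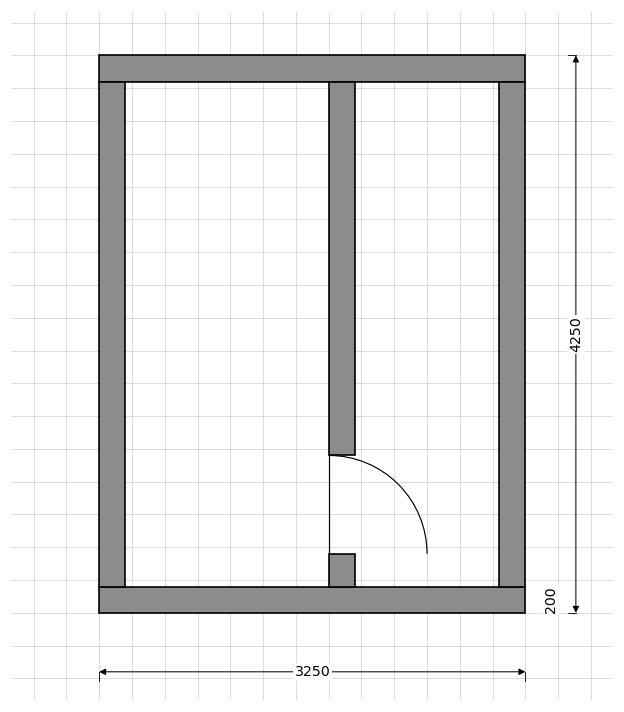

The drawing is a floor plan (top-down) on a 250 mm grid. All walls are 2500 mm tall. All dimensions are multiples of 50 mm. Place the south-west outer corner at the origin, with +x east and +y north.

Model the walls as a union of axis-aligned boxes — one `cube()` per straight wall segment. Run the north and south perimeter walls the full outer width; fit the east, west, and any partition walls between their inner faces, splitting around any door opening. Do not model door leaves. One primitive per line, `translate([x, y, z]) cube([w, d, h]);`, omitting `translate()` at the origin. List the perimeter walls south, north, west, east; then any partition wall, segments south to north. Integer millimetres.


cube([3250, 200, 2500]);
translate([0, 4050, 0]) cube([3250, 200, 2500]);
translate([0, 200, 0]) cube([200, 3850, 2500]);
translate([3050, 200, 0]) cube([200, 3850, 2500]);
translate([1750, 200, 0]) cube([200, 250, 2500]);
translate([1750, 1200, 0]) cube([200, 2850, 2500]);


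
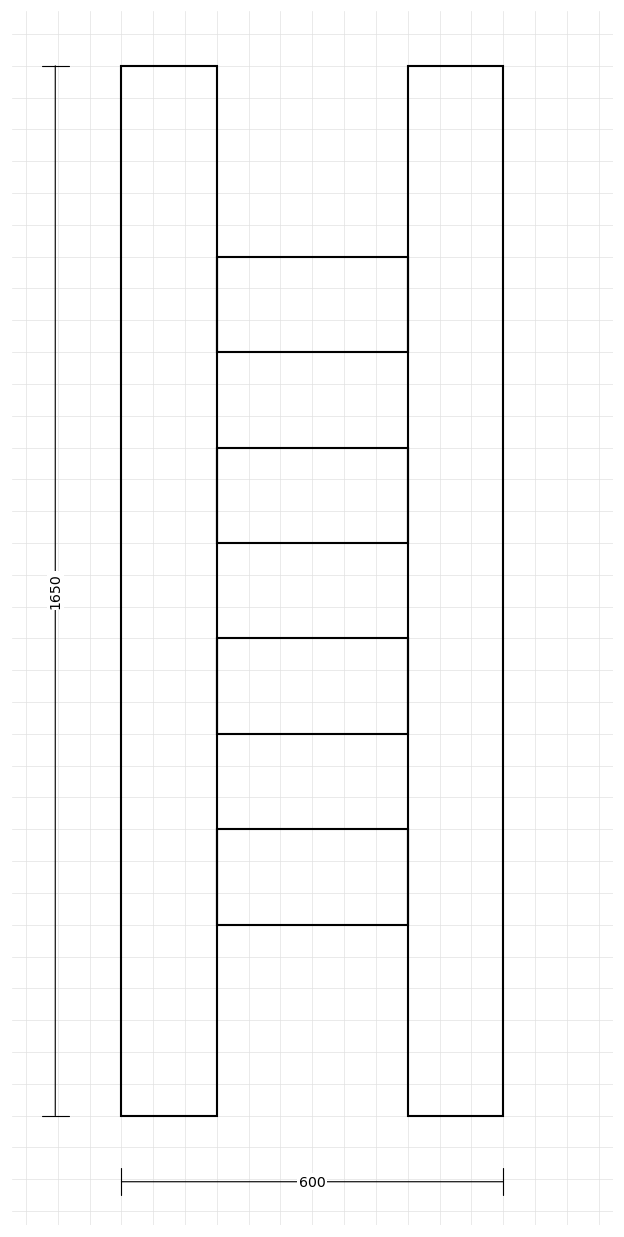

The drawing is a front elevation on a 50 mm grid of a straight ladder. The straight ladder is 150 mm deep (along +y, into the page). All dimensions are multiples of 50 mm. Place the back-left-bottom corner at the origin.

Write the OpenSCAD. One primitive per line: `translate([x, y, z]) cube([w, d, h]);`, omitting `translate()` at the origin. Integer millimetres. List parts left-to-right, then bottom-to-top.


cube([150, 150, 1650]);
translate([150, 0, 300]) cube([300, 150, 150]);
translate([150, 0, 600]) cube([300, 150, 150]);
translate([150, 0, 900]) cube([300, 150, 150]);
translate([150, 0, 1200]) cube([300, 150, 150]);
translate([450, 0, 0]) cube([150, 150, 1650]);


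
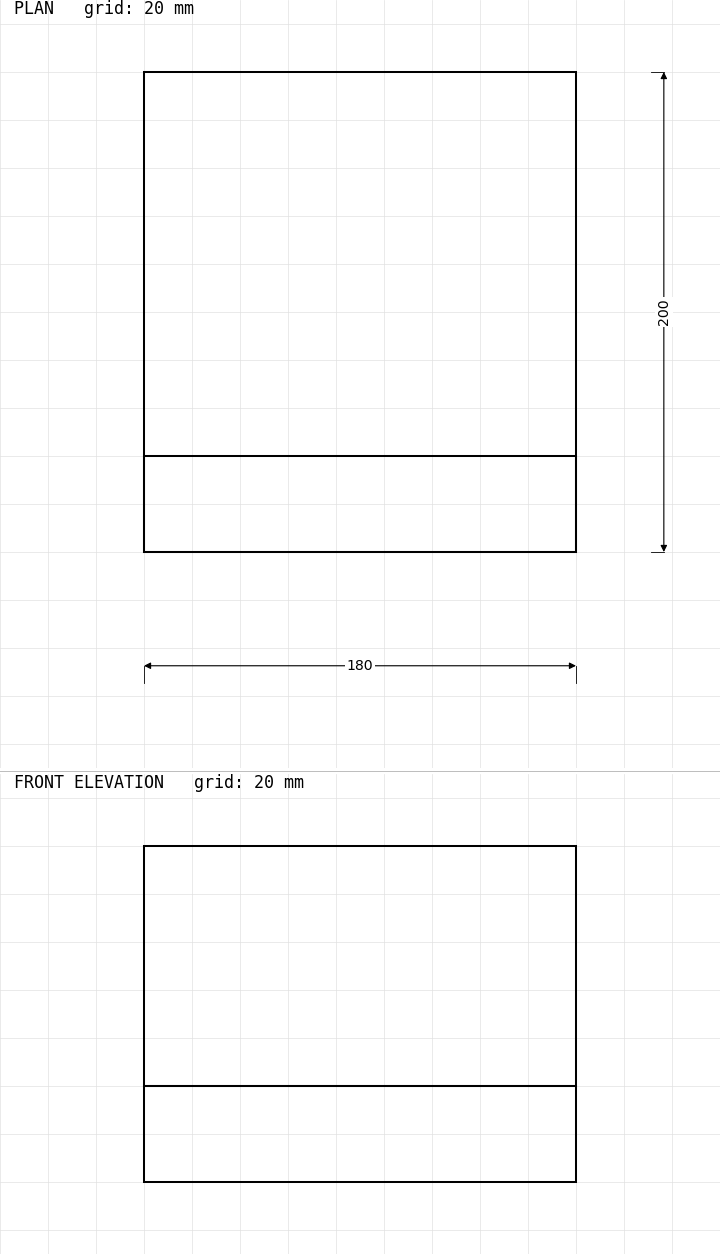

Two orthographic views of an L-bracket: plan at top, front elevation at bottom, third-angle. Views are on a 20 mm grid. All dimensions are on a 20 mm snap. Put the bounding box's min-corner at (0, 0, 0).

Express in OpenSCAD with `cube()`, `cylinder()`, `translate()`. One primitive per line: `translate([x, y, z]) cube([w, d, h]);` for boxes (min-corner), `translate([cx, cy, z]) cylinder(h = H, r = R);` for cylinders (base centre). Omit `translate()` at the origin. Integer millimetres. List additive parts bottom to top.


cube([180, 200, 40]);
translate([0, 0, 40]) cube([180, 40, 100]);


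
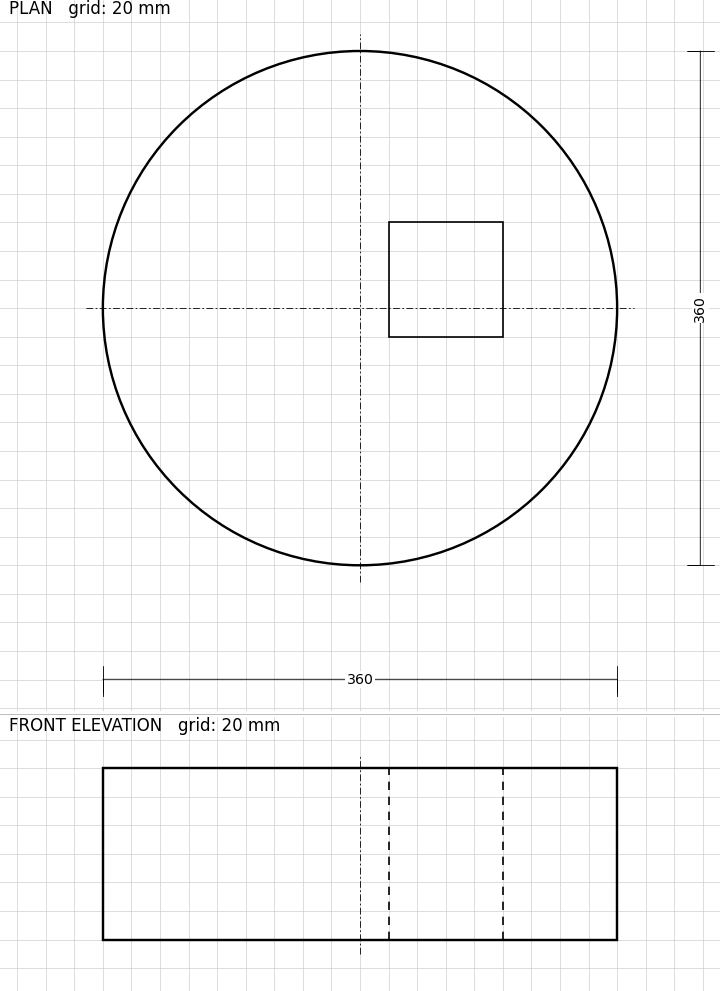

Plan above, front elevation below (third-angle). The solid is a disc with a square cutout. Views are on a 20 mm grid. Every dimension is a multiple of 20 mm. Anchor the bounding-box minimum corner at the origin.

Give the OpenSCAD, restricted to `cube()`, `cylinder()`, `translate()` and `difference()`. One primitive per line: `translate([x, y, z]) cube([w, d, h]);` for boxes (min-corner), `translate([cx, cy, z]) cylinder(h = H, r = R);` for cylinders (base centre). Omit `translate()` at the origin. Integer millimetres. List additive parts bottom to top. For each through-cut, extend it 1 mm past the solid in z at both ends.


difference() {
  translate([180, 180, 0]) cylinder(h = 120, r = 180);
  translate([200, 160, -1]) cube([80, 80, 122]);
}
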